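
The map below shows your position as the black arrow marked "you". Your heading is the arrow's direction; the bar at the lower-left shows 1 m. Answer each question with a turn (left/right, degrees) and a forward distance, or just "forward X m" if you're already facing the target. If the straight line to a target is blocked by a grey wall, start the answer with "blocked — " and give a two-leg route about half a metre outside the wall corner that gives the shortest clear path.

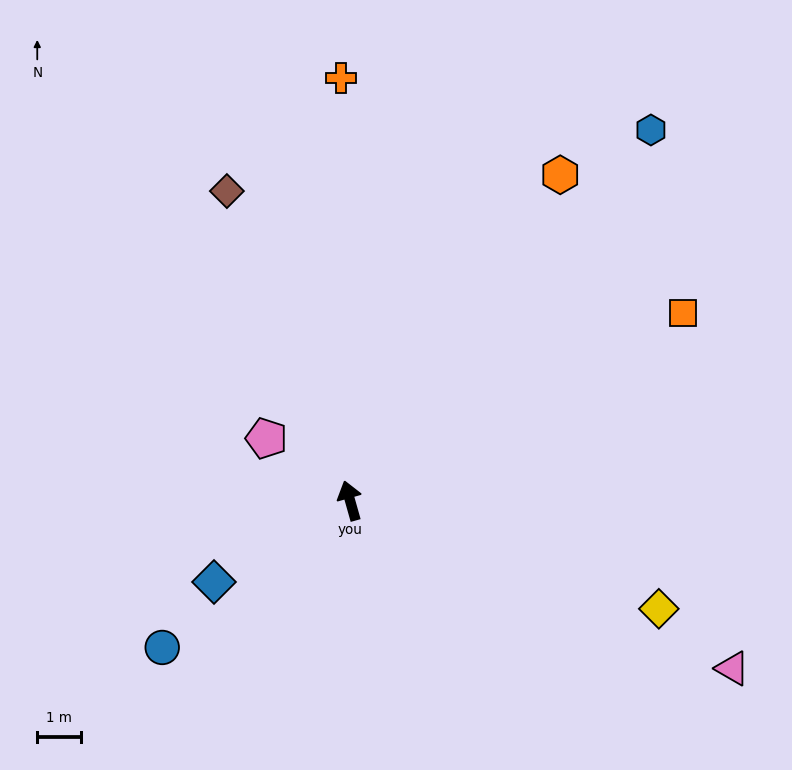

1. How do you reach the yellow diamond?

turn right 125°, forward 7.4 m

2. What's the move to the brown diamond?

turn left 6°, forward 7.6 m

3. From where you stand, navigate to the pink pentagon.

turn left 38°, forward 2.4 m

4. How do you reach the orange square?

turn right 76°, forward 8.7 m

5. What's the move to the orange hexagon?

turn right 49°, forward 8.8 m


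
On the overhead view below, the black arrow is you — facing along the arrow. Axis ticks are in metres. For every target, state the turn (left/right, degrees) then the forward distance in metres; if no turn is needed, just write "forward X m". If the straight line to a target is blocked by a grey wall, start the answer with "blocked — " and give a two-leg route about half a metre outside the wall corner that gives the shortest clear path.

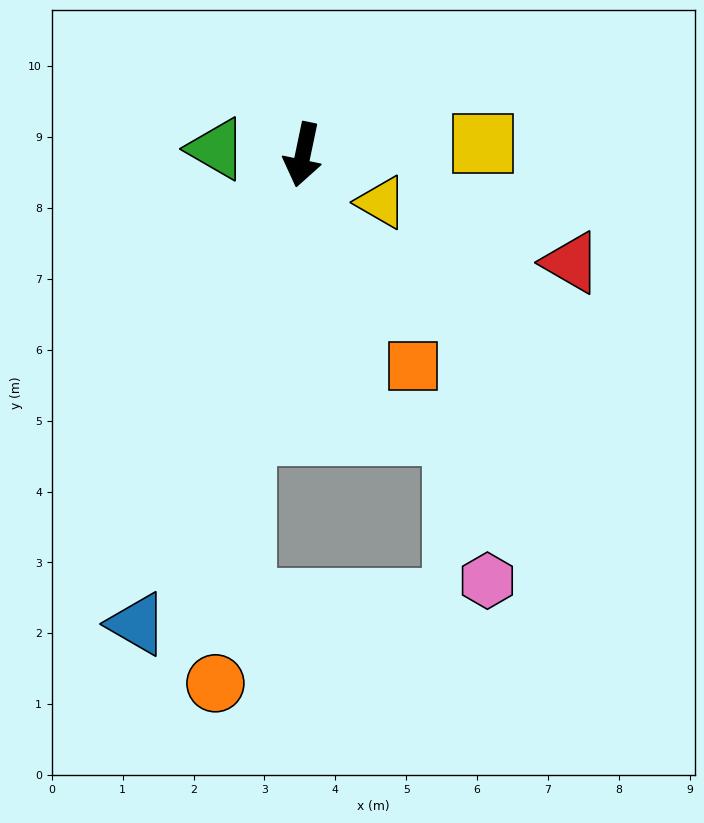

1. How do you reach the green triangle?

turn right 82°, forward 1.2 m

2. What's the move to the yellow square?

turn left 105°, forward 2.5 m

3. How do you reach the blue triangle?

turn right 8°, forward 7.0 m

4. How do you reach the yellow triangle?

turn left 71°, forward 1.3 m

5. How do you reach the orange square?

turn left 39°, forward 3.4 m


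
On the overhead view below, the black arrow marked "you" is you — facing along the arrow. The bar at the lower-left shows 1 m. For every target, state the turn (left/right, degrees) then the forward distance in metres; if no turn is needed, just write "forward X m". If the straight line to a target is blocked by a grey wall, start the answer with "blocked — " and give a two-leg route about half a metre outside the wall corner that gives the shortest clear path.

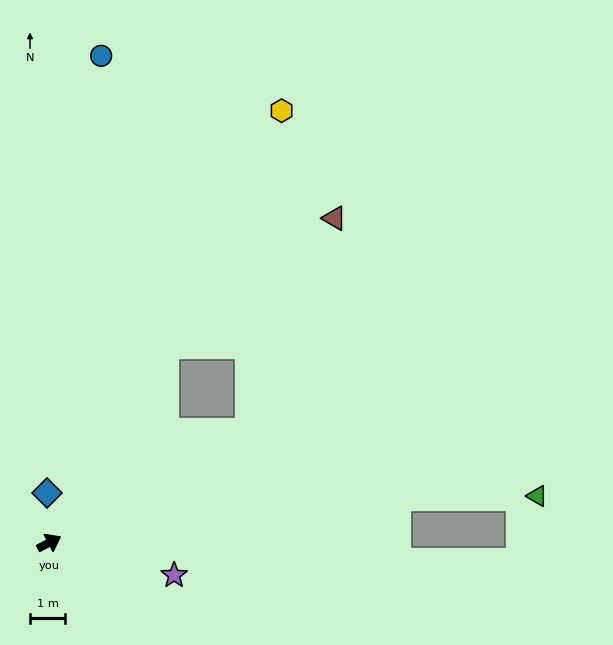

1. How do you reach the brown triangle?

blocked — turn left 32°, forward 6.6 m, then turn right 23°, forward 6.1 m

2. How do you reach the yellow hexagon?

turn left 34°, forward 14.0 m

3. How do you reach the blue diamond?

turn left 65°, forward 1.4 m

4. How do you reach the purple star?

turn right 42°, forward 3.7 m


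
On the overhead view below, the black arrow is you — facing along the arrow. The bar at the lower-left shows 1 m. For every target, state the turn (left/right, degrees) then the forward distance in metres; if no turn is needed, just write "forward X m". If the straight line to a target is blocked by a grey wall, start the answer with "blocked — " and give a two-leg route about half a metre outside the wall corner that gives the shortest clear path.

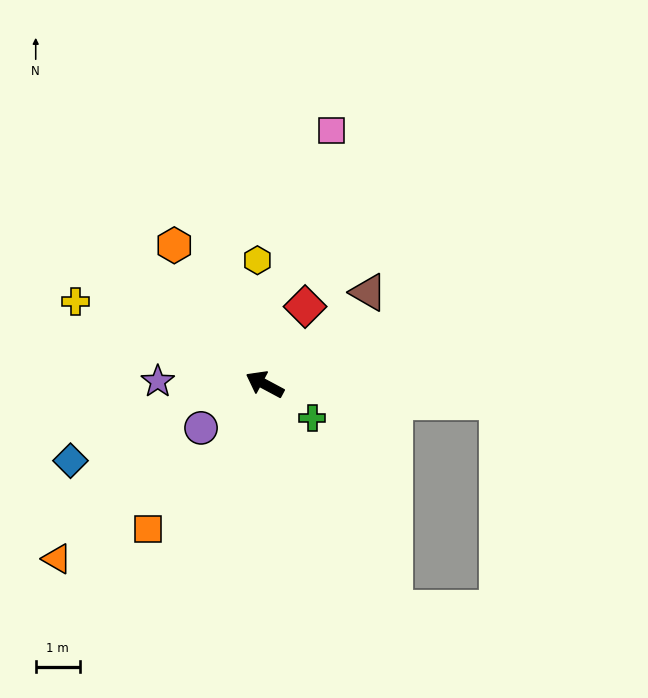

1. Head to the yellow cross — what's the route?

turn left 5°, forward 4.7 m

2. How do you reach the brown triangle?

turn right 110°, forward 3.2 m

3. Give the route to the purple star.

turn left 27°, forward 2.4 m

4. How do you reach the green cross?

turn left 173°, forward 1.3 m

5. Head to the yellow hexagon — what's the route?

turn right 58°, forward 2.8 m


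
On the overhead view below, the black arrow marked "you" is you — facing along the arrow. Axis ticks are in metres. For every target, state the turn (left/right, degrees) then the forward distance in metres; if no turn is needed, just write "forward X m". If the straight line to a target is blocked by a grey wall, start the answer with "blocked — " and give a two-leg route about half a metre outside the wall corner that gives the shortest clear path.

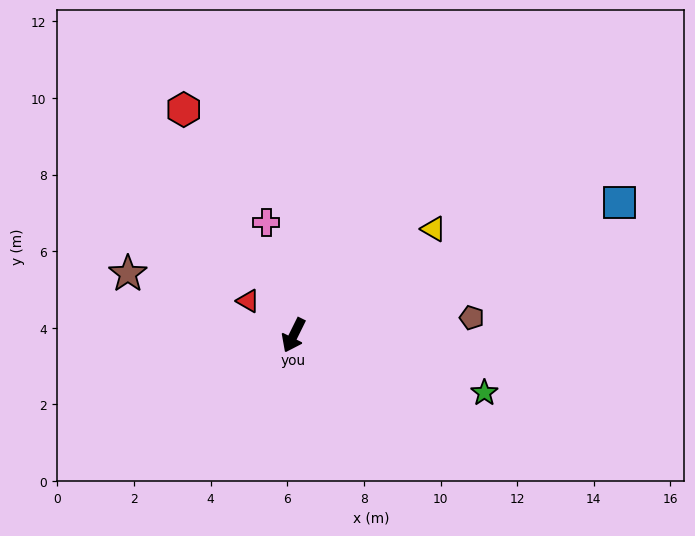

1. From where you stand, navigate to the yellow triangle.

turn left 154°, forward 4.6 m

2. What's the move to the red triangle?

turn right 101°, forward 1.5 m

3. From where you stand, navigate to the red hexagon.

turn right 128°, forward 6.6 m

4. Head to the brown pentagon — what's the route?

turn left 122°, forward 4.7 m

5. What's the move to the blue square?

turn left 139°, forward 9.2 m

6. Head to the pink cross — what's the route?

turn right 140°, forward 3.0 m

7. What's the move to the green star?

turn left 100°, forward 5.2 m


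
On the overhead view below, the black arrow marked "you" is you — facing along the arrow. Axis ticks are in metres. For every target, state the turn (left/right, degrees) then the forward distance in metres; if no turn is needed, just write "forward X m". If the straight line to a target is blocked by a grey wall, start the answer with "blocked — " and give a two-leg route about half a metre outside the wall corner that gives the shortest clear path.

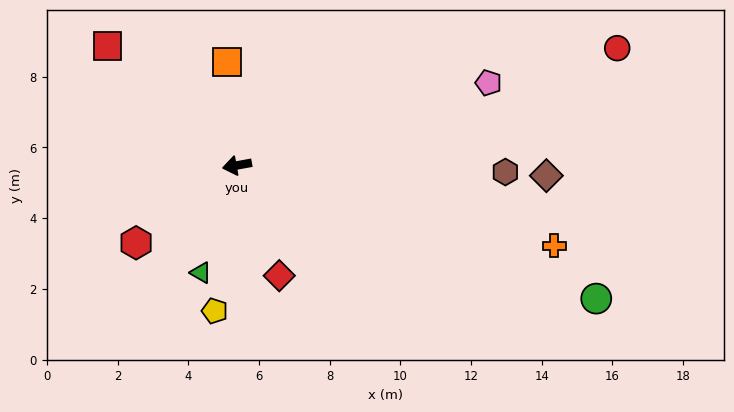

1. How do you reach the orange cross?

turn left 156°, forward 9.3 m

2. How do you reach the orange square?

turn right 95°, forward 2.9 m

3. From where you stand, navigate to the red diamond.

turn left 101°, forward 3.3 m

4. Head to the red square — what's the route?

turn right 53°, forward 5.0 m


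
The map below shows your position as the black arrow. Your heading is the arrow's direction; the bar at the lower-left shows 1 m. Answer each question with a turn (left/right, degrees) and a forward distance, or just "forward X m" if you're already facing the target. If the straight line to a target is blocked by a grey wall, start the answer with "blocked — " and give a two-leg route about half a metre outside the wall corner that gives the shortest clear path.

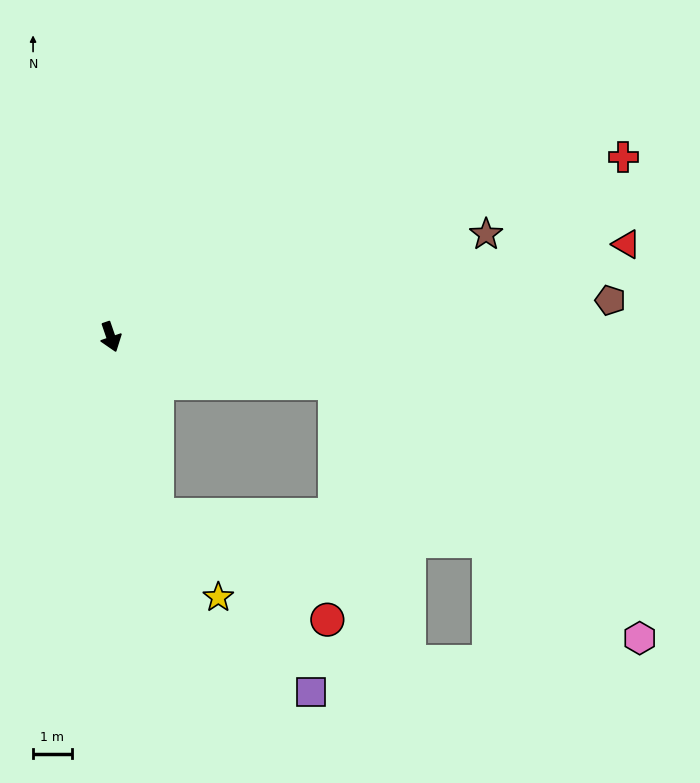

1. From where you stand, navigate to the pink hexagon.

blocked — turn left 59°, forward 5.9 m, then turn right 28°, forward 10.3 m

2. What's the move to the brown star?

turn left 86°, forward 10.1 m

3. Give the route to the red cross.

turn left 90°, forward 14.1 m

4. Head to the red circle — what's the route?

blocked — turn right 4°, forward 4.8 m, then turn left 43°, forward 5.2 m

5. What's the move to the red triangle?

turn left 81°, forward 13.6 m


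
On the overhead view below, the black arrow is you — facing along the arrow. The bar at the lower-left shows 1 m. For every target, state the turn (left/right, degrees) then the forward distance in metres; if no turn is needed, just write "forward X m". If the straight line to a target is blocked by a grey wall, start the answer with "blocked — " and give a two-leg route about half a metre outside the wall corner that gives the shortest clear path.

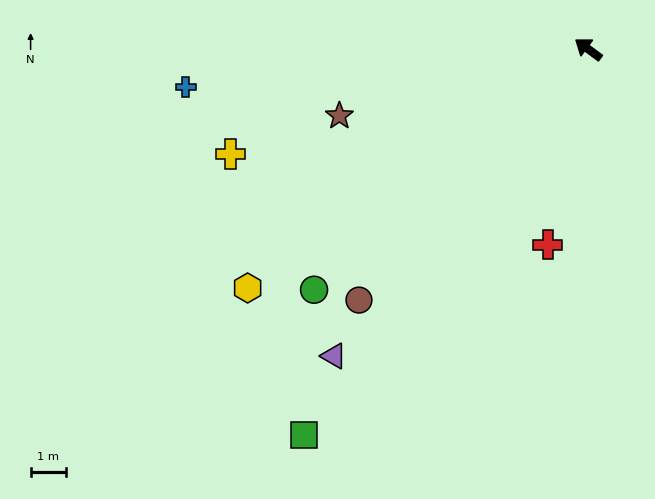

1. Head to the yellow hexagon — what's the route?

turn left 71°, forward 11.6 m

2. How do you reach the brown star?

turn left 51°, forward 7.2 m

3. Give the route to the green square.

turn left 90°, forward 13.4 m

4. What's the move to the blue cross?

turn left 42°, forward 11.3 m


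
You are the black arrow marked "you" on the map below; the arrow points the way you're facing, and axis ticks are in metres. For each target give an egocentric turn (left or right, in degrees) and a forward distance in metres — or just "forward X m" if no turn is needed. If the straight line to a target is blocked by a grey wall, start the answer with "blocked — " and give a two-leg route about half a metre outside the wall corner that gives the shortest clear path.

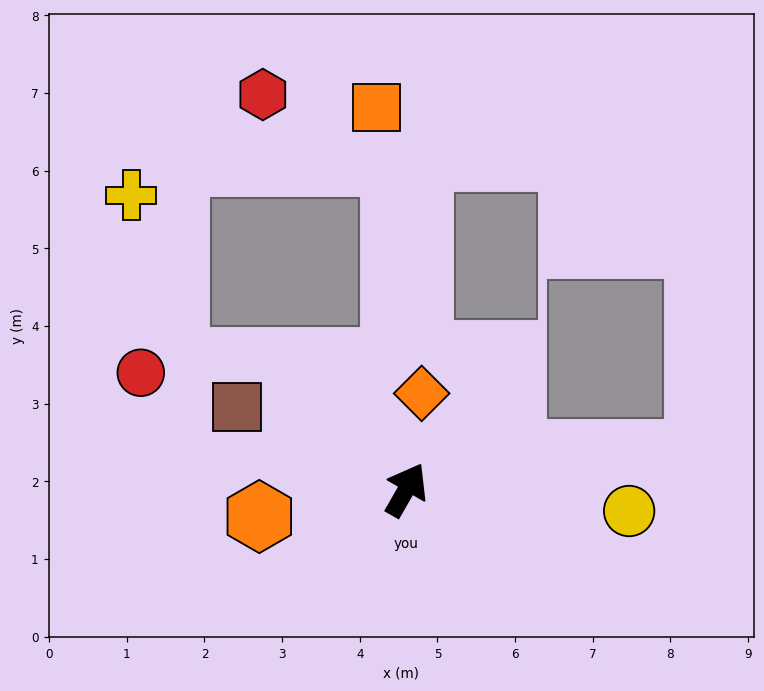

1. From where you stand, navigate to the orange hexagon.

turn left 130°, forward 1.9 m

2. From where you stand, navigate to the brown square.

turn left 94°, forward 2.4 m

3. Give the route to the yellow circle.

turn right 66°, forward 2.9 m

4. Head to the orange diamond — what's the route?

turn left 21°, forward 1.3 m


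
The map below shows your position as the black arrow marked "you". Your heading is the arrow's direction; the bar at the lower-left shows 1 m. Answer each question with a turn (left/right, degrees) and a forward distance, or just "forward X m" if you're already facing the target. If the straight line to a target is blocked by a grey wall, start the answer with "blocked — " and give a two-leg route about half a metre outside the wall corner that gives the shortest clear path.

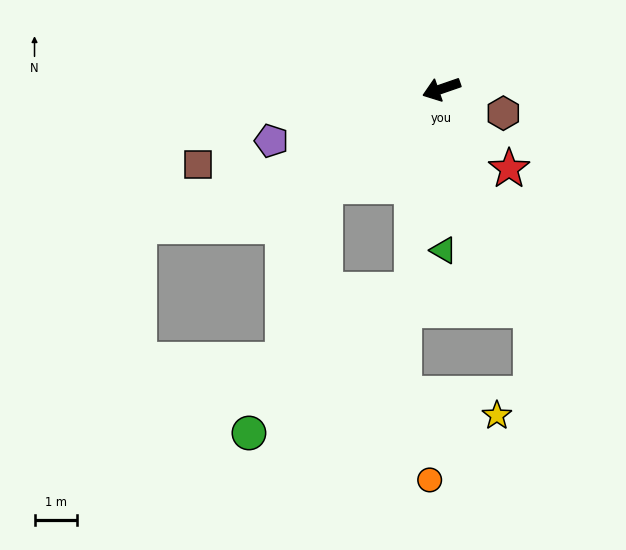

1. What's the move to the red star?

turn left 111°, forward 2.5 m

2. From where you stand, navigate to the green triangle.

turn left 72°, forward 3.8 m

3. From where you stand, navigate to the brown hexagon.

turn left 140°, forward 1.6 m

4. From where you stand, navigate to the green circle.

blocked — turn left 62°, forward 4.8 m, then turn right 40°, forward 5.1 m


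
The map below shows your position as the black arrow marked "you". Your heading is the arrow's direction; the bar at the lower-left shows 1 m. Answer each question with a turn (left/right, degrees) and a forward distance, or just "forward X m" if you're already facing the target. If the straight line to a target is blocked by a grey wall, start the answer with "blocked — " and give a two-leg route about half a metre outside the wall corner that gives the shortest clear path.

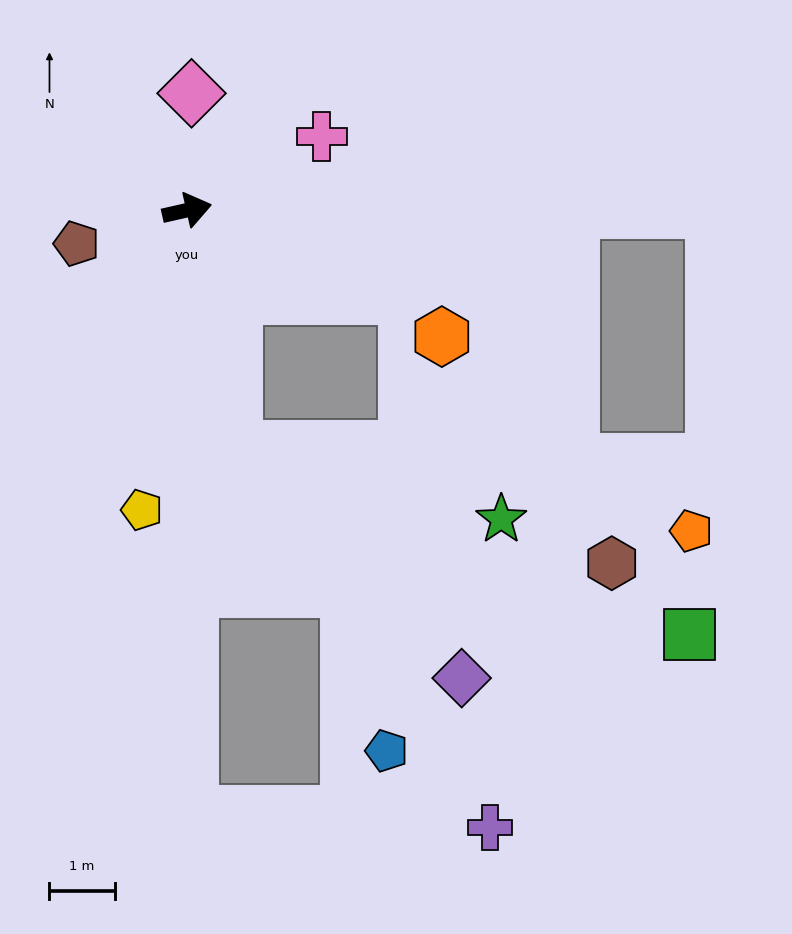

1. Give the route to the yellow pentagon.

turn right 111°, forward 4.7 m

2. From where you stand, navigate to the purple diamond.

blocked — turn right 91°, forward 3.7 m, then turn left 33°, forward 5.0 m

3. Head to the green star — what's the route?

blocked — turn right 91°, forward 3.7 m, then turn left 63°, forward 4.2 m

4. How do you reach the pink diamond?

turn left 75°, forward 1.8 m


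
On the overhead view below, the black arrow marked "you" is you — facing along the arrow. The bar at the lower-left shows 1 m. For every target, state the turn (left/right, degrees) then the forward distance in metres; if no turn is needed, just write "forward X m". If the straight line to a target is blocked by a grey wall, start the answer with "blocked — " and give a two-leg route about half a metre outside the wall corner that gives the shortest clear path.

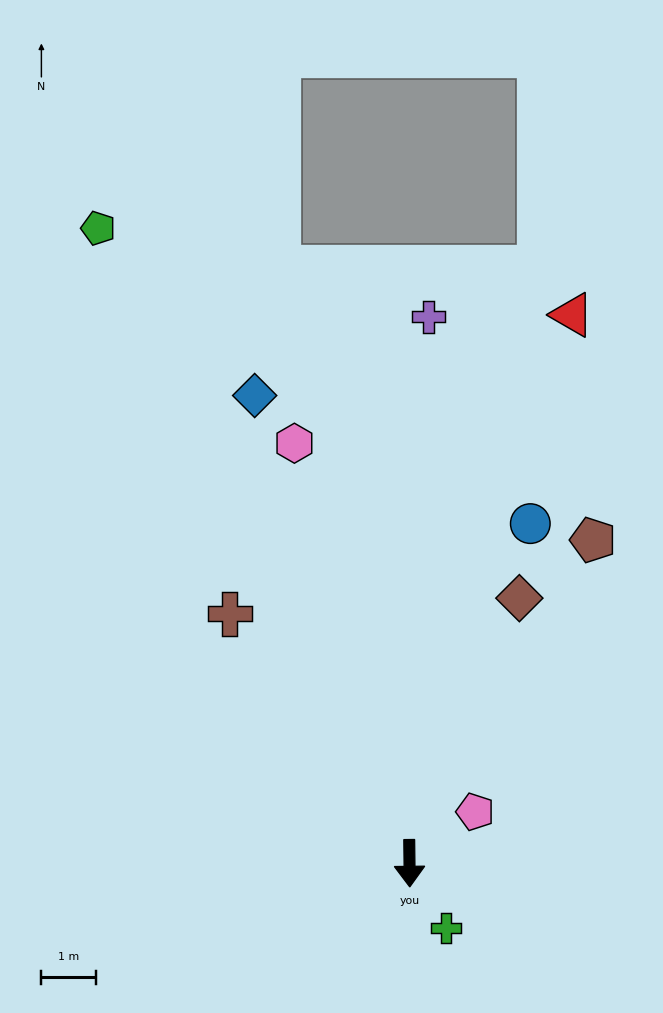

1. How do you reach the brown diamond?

turn left 157°, forward 5.3 m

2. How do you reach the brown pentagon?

turn left 150°, forward 6.9 m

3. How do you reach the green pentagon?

turn right 155°, forward 13.0 m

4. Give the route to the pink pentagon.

turn left 127°, forward 1.5 m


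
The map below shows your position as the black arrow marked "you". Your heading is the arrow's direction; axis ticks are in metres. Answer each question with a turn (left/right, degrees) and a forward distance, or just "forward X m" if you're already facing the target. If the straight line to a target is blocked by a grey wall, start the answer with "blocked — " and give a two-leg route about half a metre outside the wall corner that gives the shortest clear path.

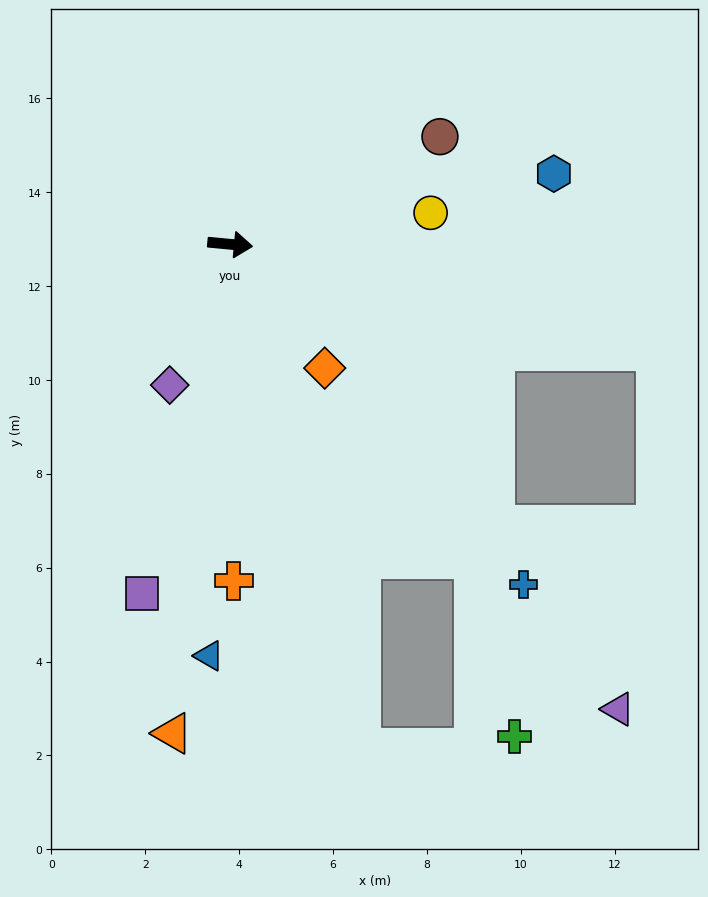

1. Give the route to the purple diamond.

turn right 108°, forward 3.3 m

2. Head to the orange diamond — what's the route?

turn right 47°, forward 3.3 m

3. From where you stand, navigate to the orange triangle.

turn right 91°, forward 10.5 m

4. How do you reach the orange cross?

turn right 84°, forward 7.2 m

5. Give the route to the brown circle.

turn left 33°, forward 5.0 m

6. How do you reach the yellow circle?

turn left 14°, forward 4.3 m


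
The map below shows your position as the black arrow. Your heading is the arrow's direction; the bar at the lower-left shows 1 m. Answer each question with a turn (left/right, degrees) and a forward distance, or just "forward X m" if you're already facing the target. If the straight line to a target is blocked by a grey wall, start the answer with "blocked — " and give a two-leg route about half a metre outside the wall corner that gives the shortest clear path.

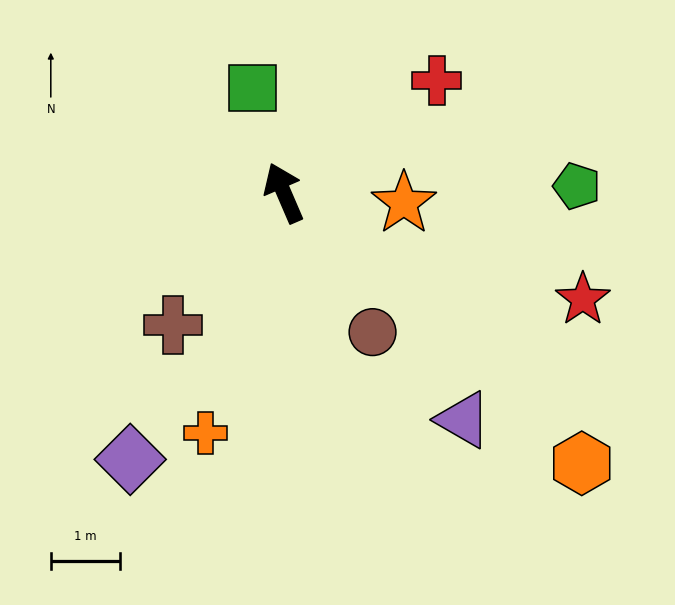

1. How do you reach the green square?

turn right 7°, forward 1.6 m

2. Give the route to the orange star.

turn right 118°, forward 1.7 m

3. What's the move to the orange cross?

turn left 139°, forward 3.7 m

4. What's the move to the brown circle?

turn right 171°, forward 2.4 m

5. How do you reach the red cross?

turn right 77°, forward 2.7 m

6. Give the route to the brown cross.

turn left 117°, forward 2.5 m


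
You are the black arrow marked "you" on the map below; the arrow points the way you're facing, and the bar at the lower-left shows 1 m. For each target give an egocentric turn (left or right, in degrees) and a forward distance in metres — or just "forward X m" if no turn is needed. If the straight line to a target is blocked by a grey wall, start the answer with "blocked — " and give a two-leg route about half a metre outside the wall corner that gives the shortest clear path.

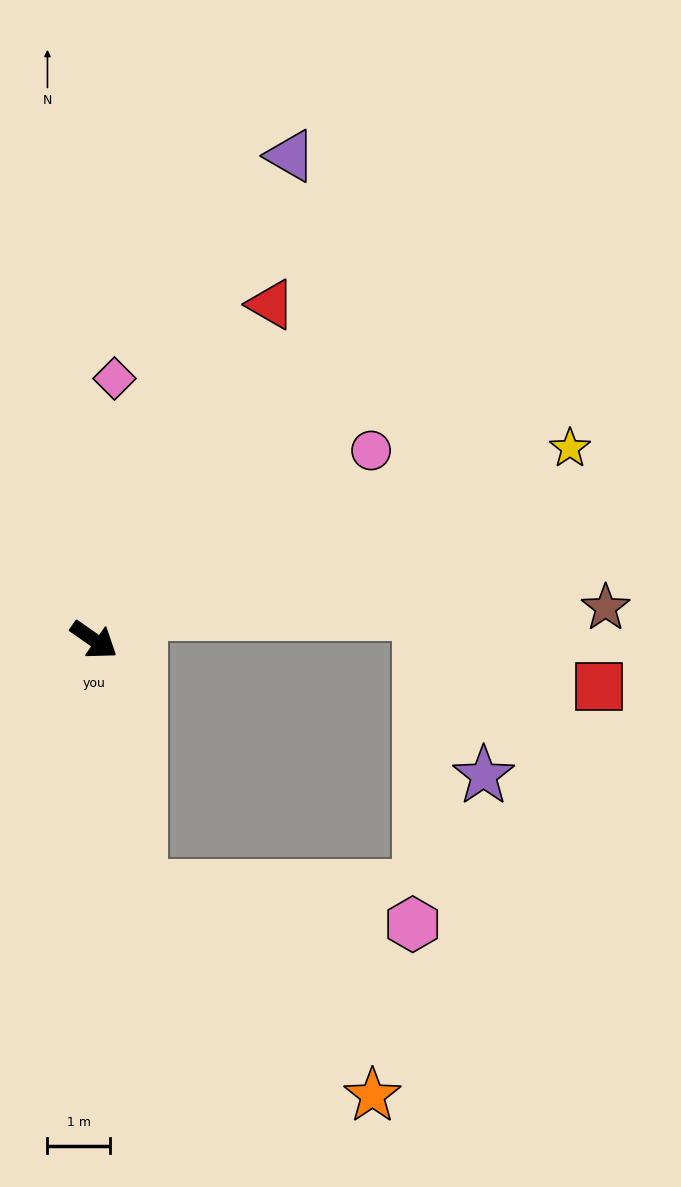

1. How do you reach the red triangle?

turn left 97°, forward 6.1 m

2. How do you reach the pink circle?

turn left 69°, forward 5.4 m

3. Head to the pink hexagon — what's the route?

blocked — turn right 44°, forward 4.0 m, then turn left 71°, forward 4.4 m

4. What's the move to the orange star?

blocked — turn right 44°, forward 4.0 m, then turn left 37°, forward 5.0 m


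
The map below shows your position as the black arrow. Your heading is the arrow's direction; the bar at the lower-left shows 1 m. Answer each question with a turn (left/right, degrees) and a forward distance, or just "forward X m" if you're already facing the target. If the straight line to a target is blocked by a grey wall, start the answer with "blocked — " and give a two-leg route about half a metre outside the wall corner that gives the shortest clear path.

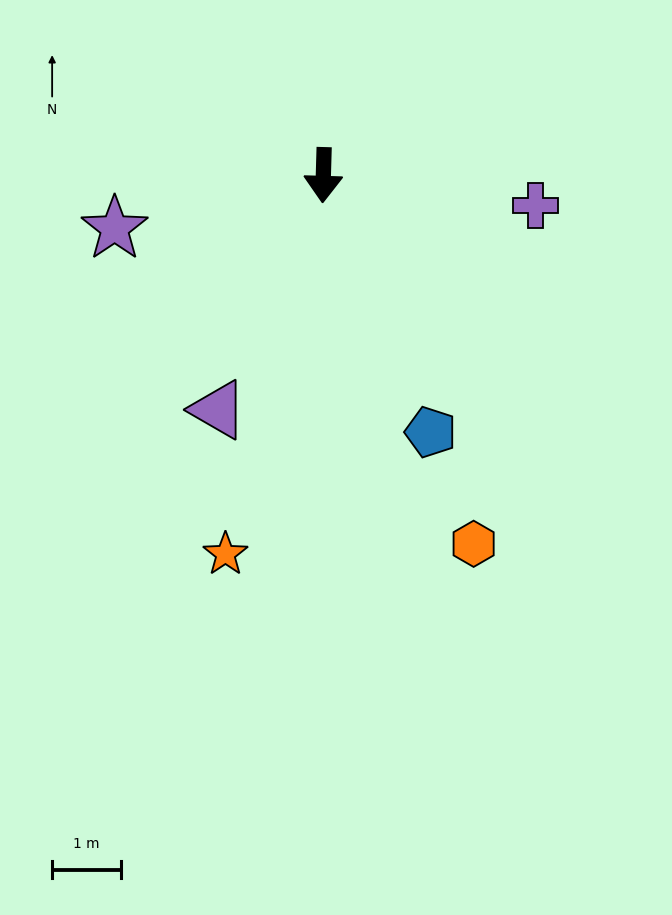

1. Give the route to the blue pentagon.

turn left 24°, forward 4.1 m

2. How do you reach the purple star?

turn right 74°, forward 3.1 m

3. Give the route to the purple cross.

turn left 83°, forward 3.1 m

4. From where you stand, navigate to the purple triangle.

turn right 22°, forward 3.8 m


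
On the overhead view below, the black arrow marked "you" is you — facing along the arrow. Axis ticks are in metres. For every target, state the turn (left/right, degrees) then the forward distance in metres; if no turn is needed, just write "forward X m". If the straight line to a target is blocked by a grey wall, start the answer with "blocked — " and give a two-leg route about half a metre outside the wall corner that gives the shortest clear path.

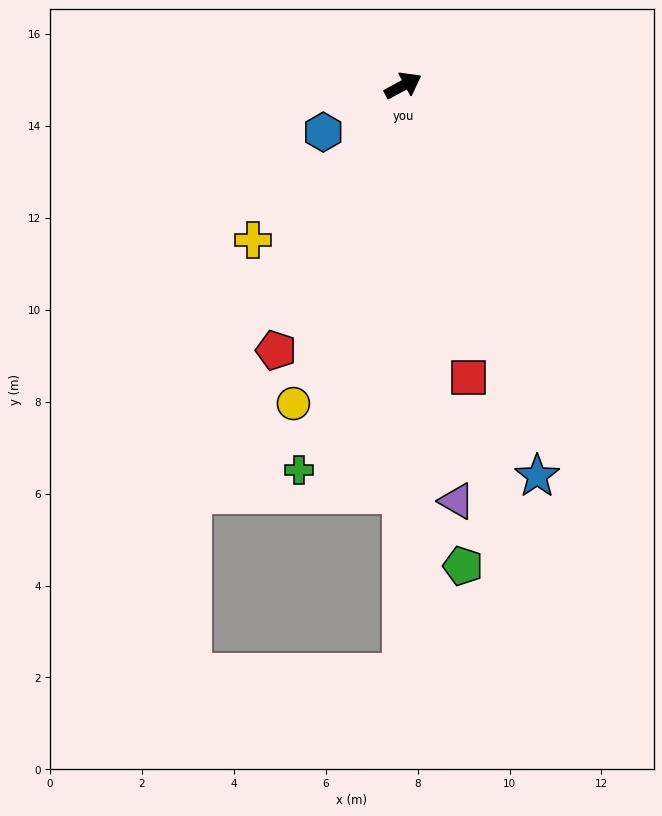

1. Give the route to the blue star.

turn right 100°, forward 9.0 m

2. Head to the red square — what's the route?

turn right 106°, forward 6.5 m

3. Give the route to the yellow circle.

turn right 137°, forward 7.3 m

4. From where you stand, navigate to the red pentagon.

turn right 144°, forward 6.4 m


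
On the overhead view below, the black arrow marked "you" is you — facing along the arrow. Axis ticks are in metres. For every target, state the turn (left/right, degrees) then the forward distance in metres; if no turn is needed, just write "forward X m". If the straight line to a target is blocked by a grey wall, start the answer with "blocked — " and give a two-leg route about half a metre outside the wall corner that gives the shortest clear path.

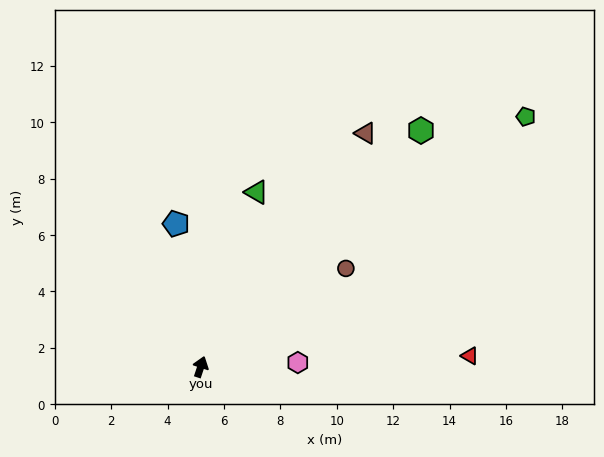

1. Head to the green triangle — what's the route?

forward 6.5 m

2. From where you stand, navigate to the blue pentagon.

turn left 28°, forward 5.2 m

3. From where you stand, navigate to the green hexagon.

turn right 25°, forward 11.5 m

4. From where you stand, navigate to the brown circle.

turn right 38°, forward 6.2 m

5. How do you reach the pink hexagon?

turn right 69°, forward 3.4 m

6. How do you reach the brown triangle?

turn right 17°, forward 10.1 m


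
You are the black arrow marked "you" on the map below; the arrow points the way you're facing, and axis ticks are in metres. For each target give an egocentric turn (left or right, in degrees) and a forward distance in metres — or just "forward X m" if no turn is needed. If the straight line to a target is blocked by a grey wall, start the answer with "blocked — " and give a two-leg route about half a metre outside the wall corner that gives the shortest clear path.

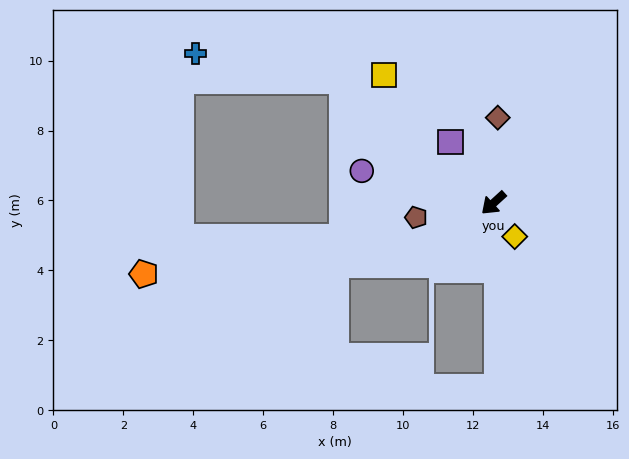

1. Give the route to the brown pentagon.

turn right 32°, forward 2.3 m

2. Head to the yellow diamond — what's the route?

turn left 80°, forward 1.1 m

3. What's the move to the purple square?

turn right 97°, forward 2.1 m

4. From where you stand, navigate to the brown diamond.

turn right 135°, forward 2.4 m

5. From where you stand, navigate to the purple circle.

turn right 56°, forward 3.9 m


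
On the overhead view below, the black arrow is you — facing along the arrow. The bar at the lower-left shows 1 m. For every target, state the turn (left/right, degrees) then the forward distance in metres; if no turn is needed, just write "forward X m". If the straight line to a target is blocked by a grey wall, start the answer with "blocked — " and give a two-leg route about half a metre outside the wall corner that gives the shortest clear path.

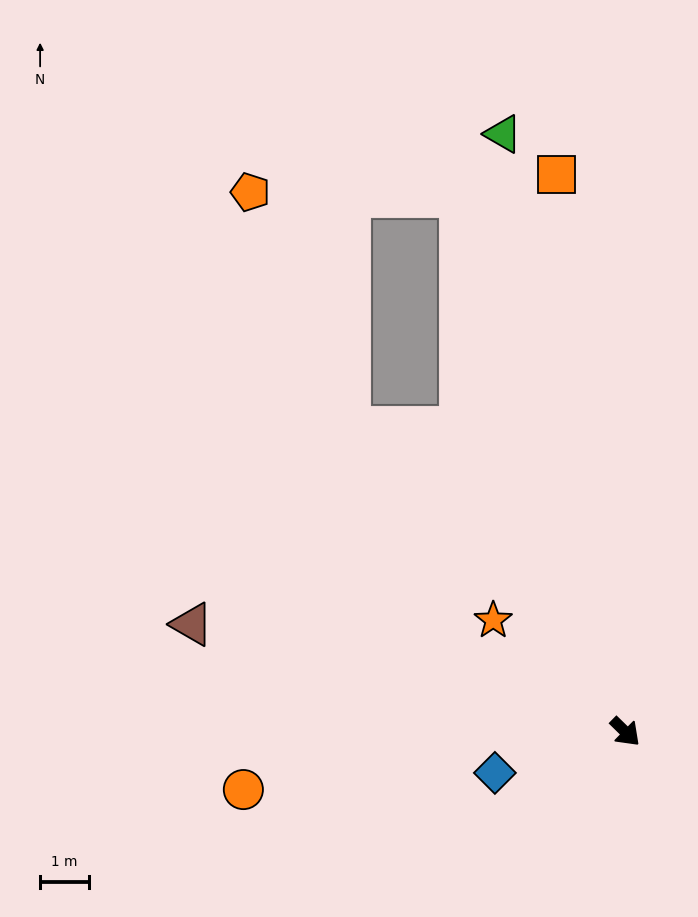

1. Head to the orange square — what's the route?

turn left 141°, forward 11.5 m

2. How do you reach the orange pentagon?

blocked — turn left 152°, forward 11.5 m, then turn left 71°, forward 4.3 m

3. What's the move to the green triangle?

turn left 146°, forward 12.5 m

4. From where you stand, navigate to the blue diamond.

turn right 118°, forward 2.8 m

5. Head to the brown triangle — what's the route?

turn right 150°, forward 9.2 m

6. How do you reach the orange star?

turn right 176°, forward 3.6 m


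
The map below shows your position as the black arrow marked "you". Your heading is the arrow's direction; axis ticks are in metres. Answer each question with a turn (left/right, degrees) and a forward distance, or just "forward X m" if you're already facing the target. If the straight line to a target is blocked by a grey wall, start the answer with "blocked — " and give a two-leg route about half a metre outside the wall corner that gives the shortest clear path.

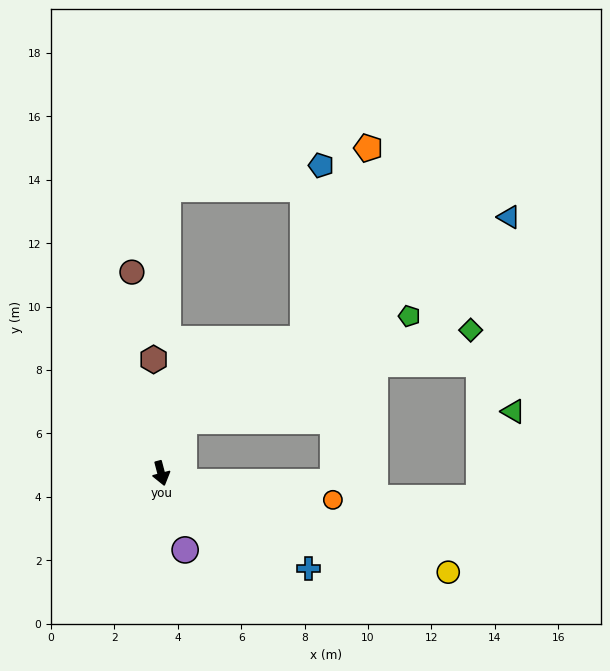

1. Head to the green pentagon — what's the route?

blocked — turn left 142°, forward 1.8 m, then turn right 42°, forward 7.9 m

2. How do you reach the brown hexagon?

turn left 169°, forward 3.6 m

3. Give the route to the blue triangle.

blocked — turn left 142°, forward 1.8 m, then turn right 35°, forward 12.1 m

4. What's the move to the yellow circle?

turn left 56°, forward 9.6 m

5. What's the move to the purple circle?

turn left 3°, forward 2.5 m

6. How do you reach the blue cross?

turn left 42°, forward 5.5 m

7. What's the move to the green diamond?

blocked — turn left 142°, forward 1.8 m, then turn right 49°, forward 9.5 m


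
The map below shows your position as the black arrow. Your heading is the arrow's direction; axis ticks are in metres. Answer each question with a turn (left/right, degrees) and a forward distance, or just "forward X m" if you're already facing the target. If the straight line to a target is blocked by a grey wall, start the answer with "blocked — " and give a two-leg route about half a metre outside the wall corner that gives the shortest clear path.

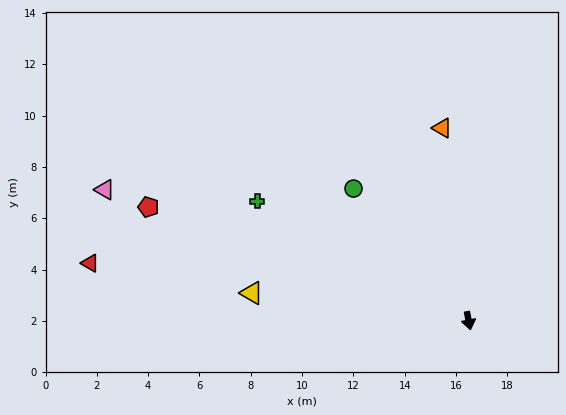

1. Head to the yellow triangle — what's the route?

turn right 108°, forward 8.5 m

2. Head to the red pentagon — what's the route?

turn right 121°, forward 13.2 m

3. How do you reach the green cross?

turn right 131°, forward 9.5 m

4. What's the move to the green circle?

turn right 150°, forward 6.8 m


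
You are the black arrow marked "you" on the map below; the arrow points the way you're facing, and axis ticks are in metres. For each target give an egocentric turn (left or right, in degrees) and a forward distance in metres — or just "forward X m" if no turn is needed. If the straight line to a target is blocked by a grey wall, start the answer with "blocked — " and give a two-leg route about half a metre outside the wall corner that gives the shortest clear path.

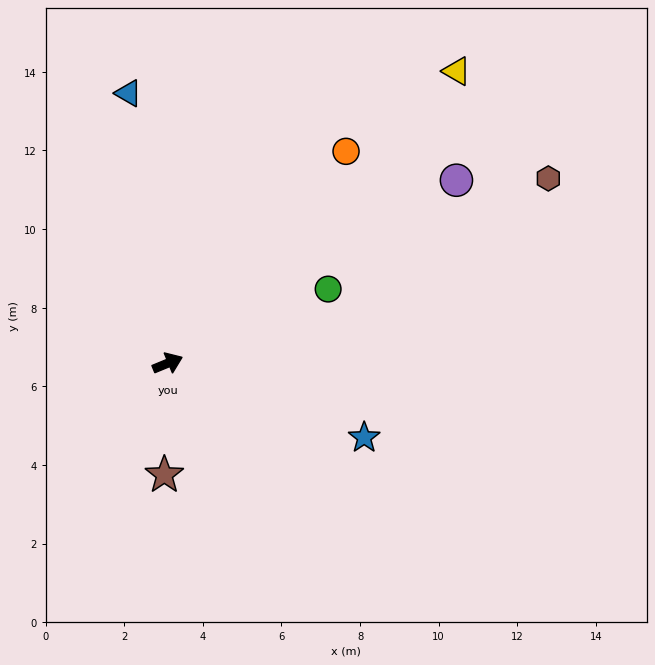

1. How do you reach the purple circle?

turn left 10°, forward 8.7 m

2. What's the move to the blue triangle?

turn left 76°, forward 6.9 m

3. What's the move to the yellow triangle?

turn left 23°, forward 10.4 m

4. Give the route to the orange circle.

turn left 28°, forward 7.0 m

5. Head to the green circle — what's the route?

turn left 2°, forward 4.5 m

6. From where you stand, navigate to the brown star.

turn right 114°, forward 2.8 m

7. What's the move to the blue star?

turn right 43°, forward 5.3 m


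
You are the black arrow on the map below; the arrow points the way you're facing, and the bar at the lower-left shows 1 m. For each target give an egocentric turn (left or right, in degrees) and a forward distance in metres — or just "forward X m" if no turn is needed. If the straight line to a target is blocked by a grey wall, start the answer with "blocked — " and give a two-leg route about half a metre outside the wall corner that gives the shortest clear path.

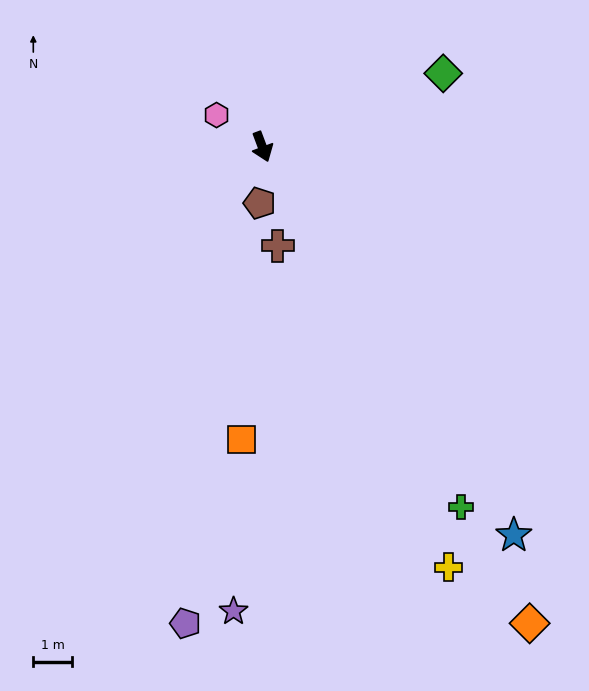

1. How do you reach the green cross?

turn left 8°, forward 10.5 m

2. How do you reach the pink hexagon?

turn right 145°, forward 1.4 m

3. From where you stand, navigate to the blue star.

turn left 12°, forward 11.8 m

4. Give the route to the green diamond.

turn left 92°, forward 5.0 m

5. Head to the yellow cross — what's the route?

turn left 3°, forward 11.8 m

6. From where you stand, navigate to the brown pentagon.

turn right 23°, forward 1.4 m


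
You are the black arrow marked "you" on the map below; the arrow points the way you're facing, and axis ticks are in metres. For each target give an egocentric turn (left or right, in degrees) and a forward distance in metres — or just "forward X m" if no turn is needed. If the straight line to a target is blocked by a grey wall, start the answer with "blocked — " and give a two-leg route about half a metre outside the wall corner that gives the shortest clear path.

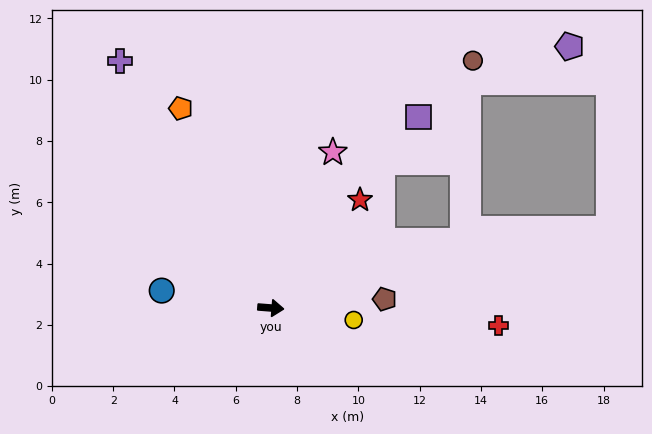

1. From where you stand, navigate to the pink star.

turn left 73°, forward 5.5 m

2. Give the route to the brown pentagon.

turn left 9°, forward 3.7 m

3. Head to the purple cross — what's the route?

turn left 126°, forward 9.4 m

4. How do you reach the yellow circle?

turn right 4°, forward 2.7 m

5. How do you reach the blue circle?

turn left 175°, forward 3.6 m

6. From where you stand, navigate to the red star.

turn left 55°, forward 4.6 m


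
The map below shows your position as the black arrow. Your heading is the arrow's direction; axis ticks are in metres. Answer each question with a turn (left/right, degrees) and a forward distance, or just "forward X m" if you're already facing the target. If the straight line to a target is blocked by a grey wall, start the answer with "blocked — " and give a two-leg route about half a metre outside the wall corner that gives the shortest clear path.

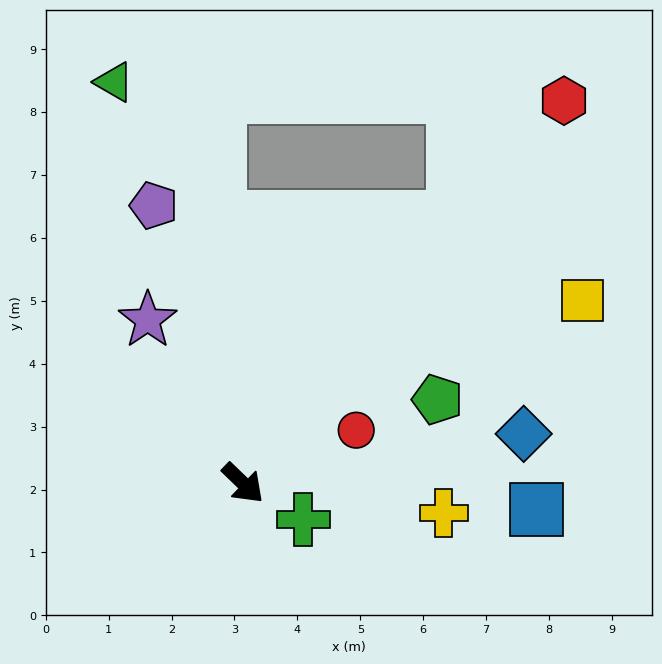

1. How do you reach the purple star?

turn left 164°, forward 3.0 m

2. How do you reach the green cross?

turn left 13°, forward 1.1 m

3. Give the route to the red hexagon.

turn left 94°, forward 7.9 m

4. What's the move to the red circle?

turn left 69°, forward 2.0 m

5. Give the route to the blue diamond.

turn left 54°, forward 4.5 m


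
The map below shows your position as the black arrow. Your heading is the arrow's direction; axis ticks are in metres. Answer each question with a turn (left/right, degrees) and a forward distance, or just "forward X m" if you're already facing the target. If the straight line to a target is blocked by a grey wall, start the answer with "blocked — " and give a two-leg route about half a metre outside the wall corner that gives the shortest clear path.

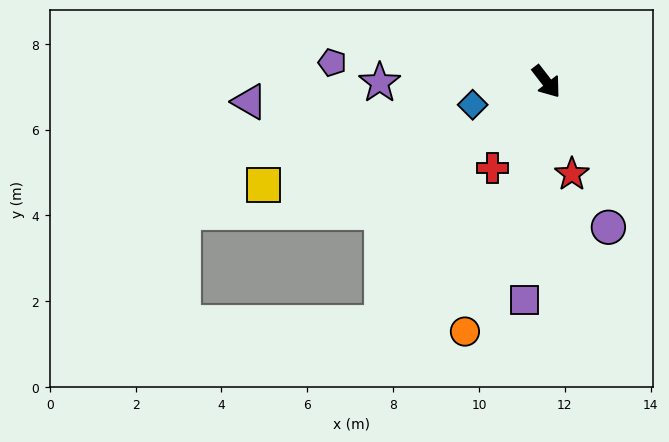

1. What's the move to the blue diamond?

turn right 110°, forward 1.8 m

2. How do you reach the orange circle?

turn right 56°, forward 6.1 m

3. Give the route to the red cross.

turn right 70°, forward 2.4 m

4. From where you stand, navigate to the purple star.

turn right 127°, forward 3.9 m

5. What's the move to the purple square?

turn right 43°, forward 5.1 m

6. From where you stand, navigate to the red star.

turn right 22°, forward 2.2 m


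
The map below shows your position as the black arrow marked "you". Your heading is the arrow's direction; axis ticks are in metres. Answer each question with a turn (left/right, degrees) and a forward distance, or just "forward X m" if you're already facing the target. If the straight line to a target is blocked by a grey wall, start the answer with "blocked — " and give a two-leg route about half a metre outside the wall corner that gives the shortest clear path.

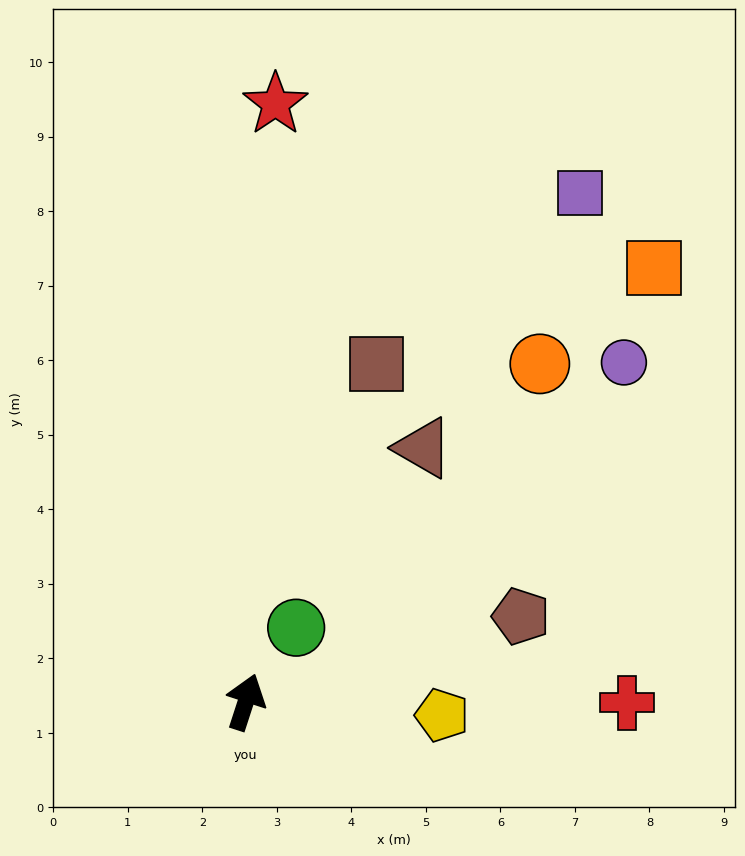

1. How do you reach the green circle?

turn right 16°, forward 1.2 m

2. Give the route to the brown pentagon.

turn right 55°, forward 3.9 m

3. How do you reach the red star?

turn left 15°, forward 8.0 m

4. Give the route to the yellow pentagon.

turn right 76°, forward 2.6 m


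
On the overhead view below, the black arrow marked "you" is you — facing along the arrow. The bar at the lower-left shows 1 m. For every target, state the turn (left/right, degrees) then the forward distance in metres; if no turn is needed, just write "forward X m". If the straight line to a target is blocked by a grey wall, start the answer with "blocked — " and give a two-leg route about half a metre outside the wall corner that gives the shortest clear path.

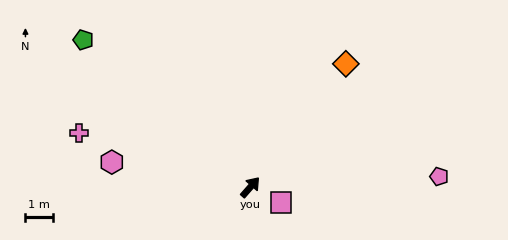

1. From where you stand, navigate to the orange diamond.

turn left 3°, forward 5.7 m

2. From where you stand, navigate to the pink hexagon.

turn left 121°, forward 5.2 m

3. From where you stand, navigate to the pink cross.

turn left 114°, forward 6.6 m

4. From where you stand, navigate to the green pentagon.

turn left 90°, forward 8.2 m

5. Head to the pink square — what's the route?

turn right 75°, forward 1.3 m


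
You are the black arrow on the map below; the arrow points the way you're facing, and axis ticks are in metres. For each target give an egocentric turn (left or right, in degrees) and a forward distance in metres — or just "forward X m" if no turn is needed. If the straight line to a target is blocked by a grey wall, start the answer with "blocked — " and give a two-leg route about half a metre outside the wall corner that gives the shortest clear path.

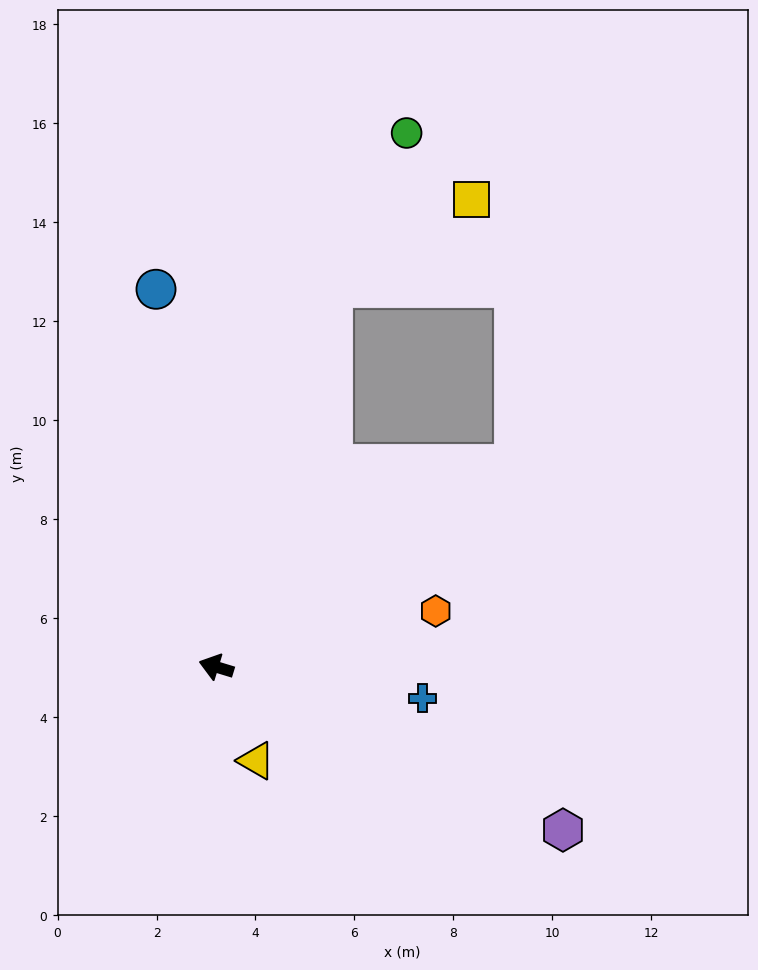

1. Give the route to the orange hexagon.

turn right 149°, forward 4.6 m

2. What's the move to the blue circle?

turn right 64°, forward 7.7 m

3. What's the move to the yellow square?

blocked — turn right 90°, forward 8.0 m, then turn right 41°, forward 3.3 m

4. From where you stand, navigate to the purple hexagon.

turn left 172°, forward 7.7 m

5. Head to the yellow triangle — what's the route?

turn left 130°, forward 2.1 m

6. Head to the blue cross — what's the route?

turn right 172°, forward 4.2 m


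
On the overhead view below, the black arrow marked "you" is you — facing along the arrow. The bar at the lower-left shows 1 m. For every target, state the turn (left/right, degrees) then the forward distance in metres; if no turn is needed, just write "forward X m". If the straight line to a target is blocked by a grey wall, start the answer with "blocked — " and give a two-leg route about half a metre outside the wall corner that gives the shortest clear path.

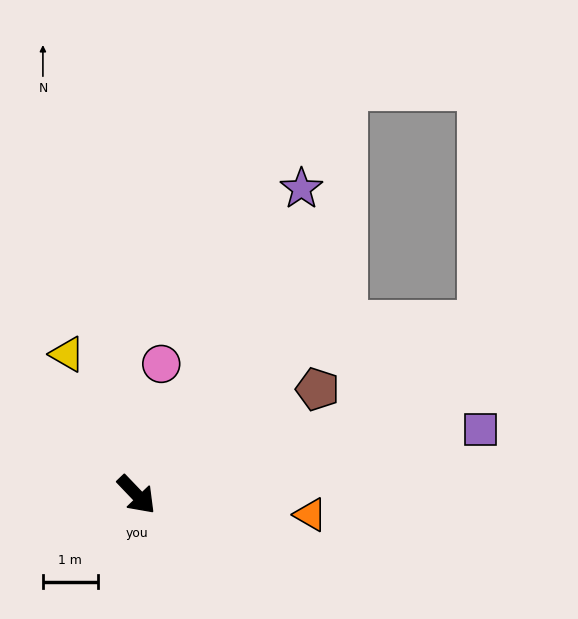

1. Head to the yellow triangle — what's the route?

turn left 163°, forward 2.8 m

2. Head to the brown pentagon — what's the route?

turn left 77°, forward 3.8 m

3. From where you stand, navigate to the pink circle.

turn left 126°, forward 2.4 m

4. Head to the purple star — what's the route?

turn left 108°, forward 6.3 m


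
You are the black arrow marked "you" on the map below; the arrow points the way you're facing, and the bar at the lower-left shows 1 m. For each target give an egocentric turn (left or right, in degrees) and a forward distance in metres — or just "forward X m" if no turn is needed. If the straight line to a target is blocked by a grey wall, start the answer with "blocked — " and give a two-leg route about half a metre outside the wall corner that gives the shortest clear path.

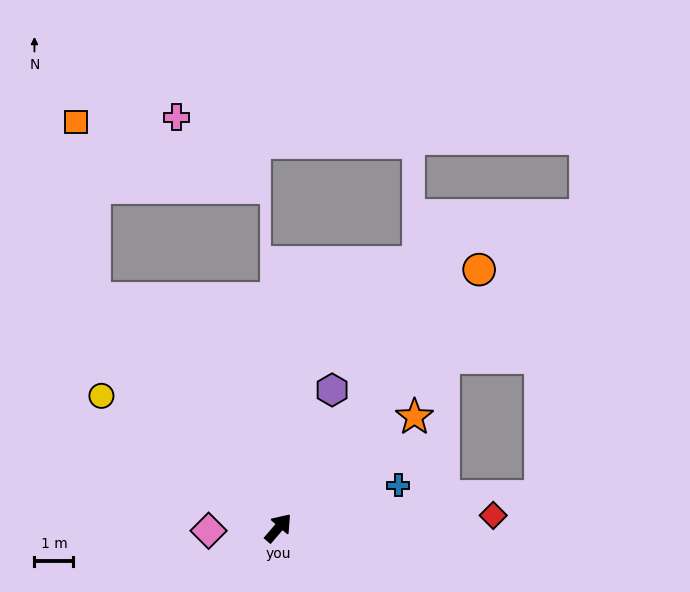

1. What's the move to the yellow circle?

turn left 94°, forward 5.7 m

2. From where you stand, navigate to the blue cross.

turn right 30°, forward 3.3 m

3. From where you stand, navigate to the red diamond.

turn right 46°, forward 5.5 m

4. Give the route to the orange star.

turn right 10°, forward 4.5 m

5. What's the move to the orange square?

blocked — turn left 79°, forward 7.6 m, then turn right 32°, forward 4.5 m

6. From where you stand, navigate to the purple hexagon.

turn left 19°, forward 3.8 m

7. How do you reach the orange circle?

turn left 3°, forward 8.4 m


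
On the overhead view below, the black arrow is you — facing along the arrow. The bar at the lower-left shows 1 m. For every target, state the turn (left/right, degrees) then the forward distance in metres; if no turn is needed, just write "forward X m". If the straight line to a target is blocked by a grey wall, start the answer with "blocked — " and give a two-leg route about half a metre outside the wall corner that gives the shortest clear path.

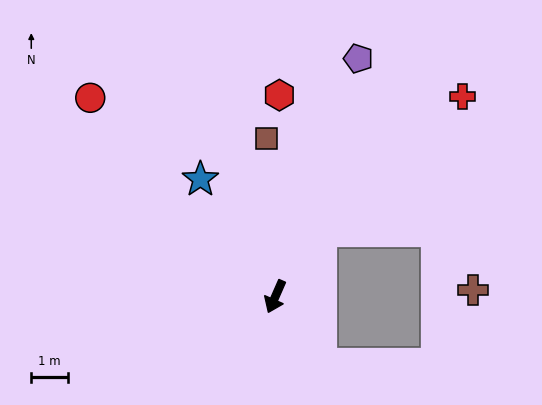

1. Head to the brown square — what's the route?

turn right 153°, forward 4.3 m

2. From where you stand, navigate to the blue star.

turn right 124°, forward 3.8 m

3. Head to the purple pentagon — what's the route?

turn right 176°, forward 6.9 m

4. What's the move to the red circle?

turn right 113°, forward 7.4 m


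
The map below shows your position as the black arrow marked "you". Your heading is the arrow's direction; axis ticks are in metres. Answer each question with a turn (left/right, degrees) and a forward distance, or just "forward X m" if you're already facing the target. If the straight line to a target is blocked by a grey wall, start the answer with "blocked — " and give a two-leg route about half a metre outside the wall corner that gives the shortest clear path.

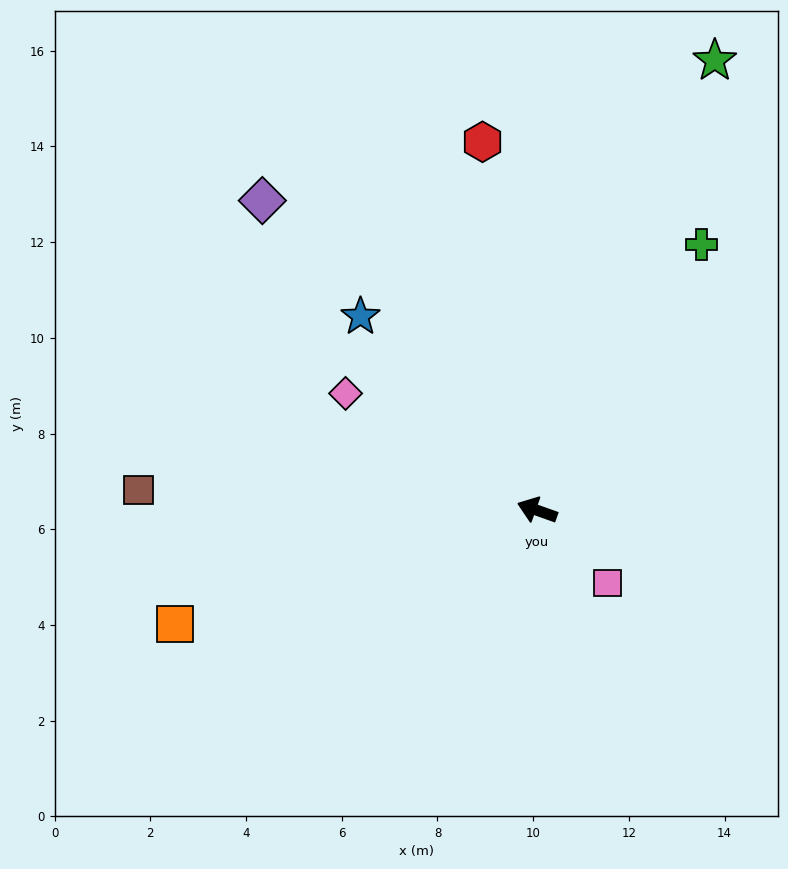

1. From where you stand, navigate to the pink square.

turn left 154°, forward 2.1 m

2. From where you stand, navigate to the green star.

turn right 92°, forward 10.1 m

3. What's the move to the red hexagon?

turn right 62°, forward 7.8 m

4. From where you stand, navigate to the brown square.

turn left 17°, forward 8.3 m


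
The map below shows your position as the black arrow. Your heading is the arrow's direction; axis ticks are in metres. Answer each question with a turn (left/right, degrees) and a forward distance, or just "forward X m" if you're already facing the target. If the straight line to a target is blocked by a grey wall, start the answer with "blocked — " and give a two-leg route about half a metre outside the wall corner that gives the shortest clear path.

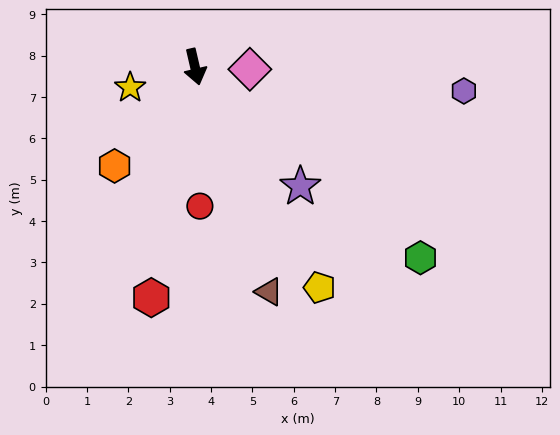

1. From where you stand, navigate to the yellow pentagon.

turn left 16°, forward 6.1 m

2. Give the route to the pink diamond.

turn left 74°, forward 1.3 m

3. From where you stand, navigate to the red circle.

turn right 11°, forward 3.4 m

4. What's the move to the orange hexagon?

turn right 52°, forward 3.1 m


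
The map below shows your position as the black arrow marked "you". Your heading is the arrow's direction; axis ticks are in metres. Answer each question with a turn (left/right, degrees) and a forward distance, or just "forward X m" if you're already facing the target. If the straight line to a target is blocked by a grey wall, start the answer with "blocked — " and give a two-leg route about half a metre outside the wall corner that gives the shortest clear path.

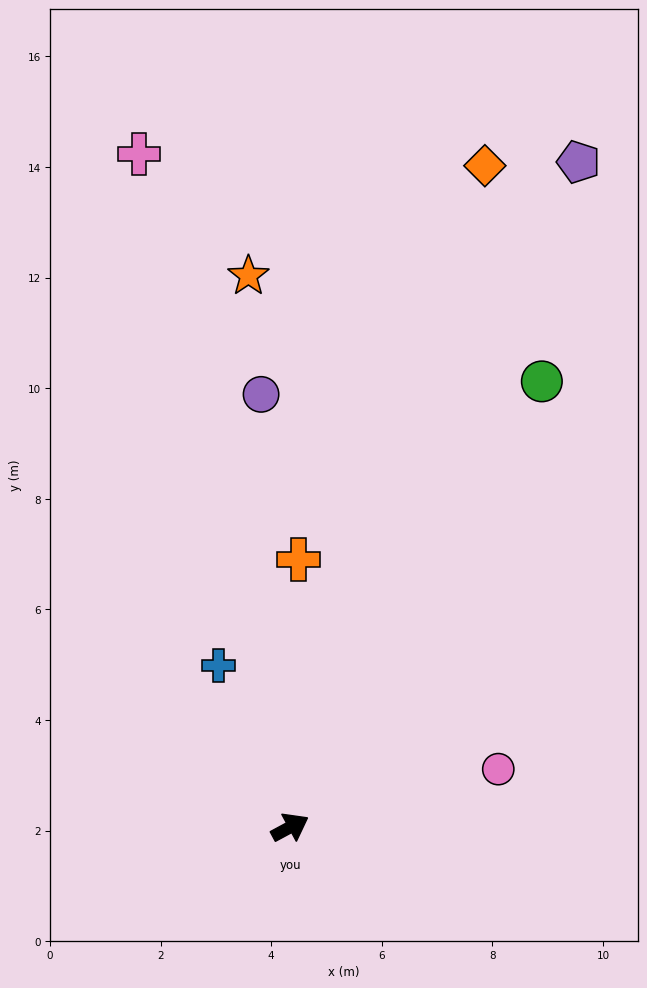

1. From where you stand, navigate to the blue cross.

turn left 86°, forward 3.2 m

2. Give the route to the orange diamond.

turn left 45°, forward 12.5 m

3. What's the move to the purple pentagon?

turn left 38°, forward 13.1 m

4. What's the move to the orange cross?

turn left 60°, forward 4.8 m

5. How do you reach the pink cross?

turn left 74°, forward 12.5 m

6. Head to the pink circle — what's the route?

turn right 13°, forward 3.9 m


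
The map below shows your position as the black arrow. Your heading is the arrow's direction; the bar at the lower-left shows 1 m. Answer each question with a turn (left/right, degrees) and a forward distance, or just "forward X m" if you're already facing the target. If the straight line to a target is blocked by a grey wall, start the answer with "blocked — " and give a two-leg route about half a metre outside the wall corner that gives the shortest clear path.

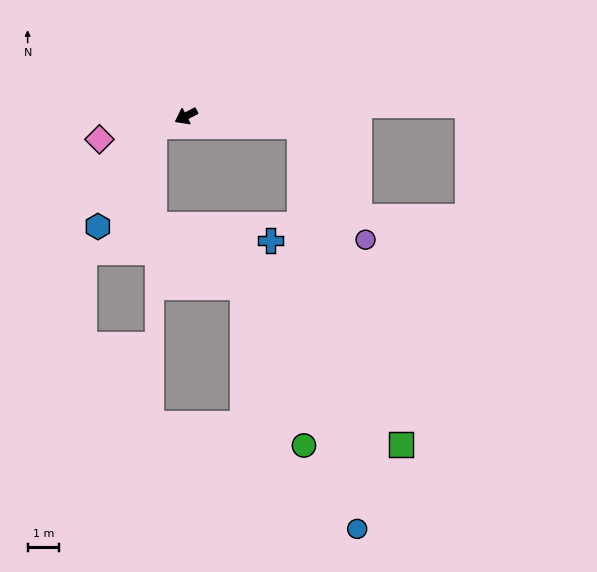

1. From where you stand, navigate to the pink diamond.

turn right 12°, forward 2.9 m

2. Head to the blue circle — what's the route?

blocked — turn left 148°, forward 3.7 m, then turn right 78°, forward 13.0 m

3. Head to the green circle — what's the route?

blocked — turn left 148°, forward 3.7 m, then turn right 85°, forward 10.2 m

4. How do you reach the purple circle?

blocked — turn left 148°, forward 3.7 m, then turn right 56°, forward 4.2 m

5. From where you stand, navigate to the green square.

blocked — turn left 148°, forward 3.7 m, then turn right 68°, forward 10.7 m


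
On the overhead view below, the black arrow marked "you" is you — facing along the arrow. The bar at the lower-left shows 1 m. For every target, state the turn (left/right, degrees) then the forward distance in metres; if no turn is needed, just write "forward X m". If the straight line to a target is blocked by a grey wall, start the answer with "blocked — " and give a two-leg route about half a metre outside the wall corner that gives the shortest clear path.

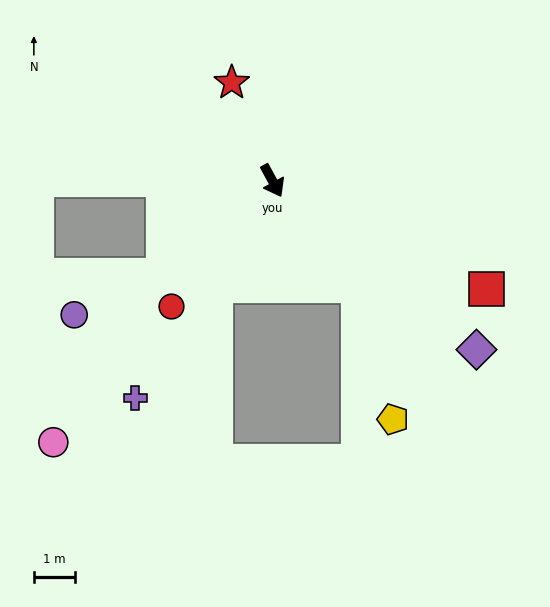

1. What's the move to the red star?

turn left 174°, forward 2.6 m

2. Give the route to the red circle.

turn right 67°, forward 3.9 m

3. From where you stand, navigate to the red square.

turn left 35°, forward 5.9 m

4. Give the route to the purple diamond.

turn left 22°, forward 6.5 m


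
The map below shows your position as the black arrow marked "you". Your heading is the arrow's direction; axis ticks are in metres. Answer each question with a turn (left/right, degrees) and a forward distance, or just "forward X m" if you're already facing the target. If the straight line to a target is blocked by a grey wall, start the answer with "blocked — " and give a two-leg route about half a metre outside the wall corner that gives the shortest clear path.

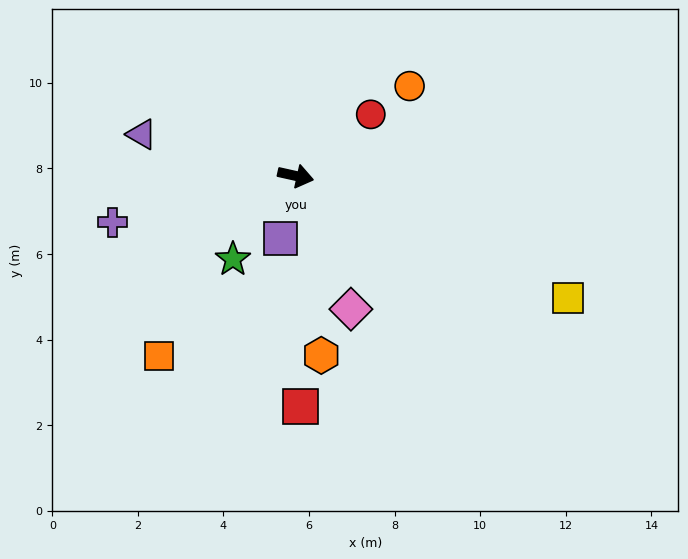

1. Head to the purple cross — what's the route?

turn right 153°, forward 4.4 m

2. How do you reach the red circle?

turn left 52°, forward 2.3 m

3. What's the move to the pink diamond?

turn right 55°, forward 3.4 m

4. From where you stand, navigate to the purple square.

turn right 91°, forward 1.5 m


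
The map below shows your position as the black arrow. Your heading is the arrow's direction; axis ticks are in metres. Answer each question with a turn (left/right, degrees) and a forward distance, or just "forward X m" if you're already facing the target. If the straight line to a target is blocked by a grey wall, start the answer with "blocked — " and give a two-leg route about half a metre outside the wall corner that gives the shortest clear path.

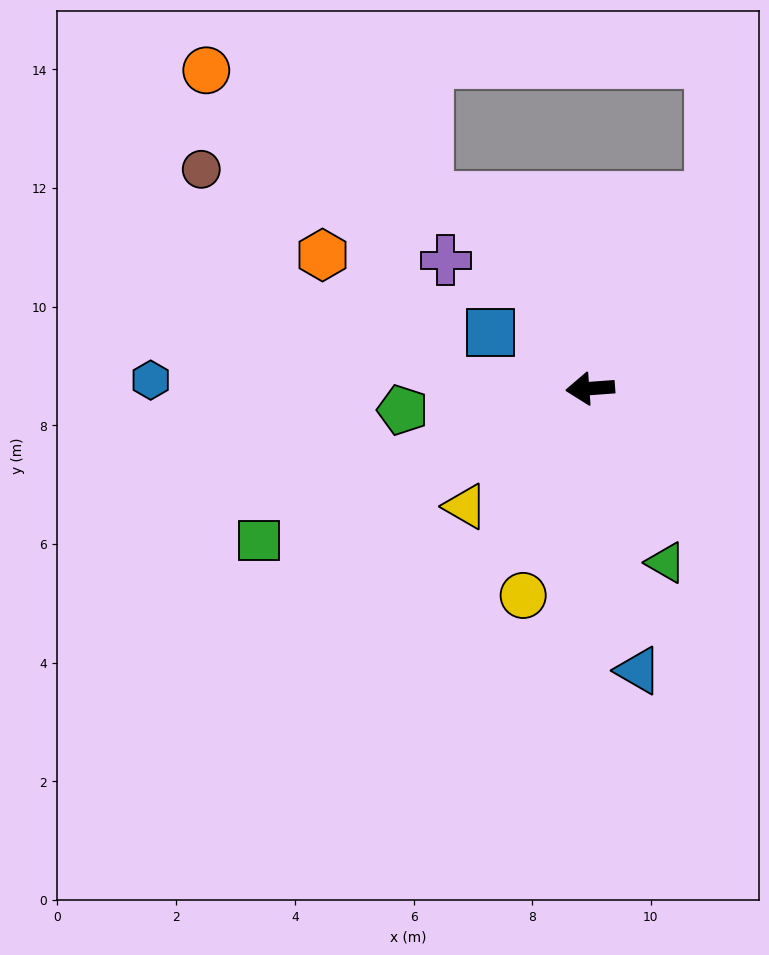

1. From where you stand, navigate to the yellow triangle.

turn left 39°, forward 2.9 m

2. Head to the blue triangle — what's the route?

turn left 95°, forward 4.8 m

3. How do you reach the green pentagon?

turn left 2°, forward 3.2 m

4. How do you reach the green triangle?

turn left 109°, forward 3.2 m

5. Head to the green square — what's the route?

turn left 20°, forward 6.1 m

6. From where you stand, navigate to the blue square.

turn right 34°, forward 1.9 m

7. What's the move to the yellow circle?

turn left 68°, forward 3.7 m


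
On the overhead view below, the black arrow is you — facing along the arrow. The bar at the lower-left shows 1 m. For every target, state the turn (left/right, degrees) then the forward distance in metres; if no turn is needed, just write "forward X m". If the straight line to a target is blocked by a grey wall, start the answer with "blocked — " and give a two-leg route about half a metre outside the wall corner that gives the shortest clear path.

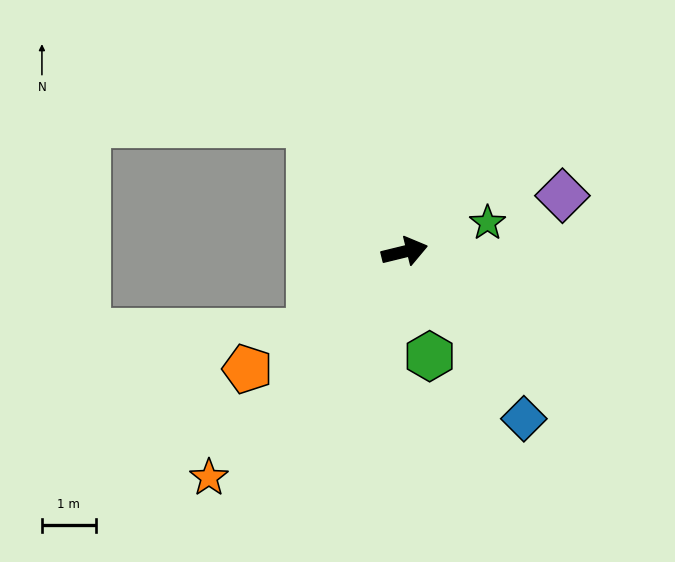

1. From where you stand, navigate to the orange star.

turn right 145°, forward 5.5 m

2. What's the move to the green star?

turn left 5°, forward 1.6 m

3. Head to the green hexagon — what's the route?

turn right 90°, forward 2.0 m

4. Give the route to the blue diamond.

turn right 68°, forward 3.8 m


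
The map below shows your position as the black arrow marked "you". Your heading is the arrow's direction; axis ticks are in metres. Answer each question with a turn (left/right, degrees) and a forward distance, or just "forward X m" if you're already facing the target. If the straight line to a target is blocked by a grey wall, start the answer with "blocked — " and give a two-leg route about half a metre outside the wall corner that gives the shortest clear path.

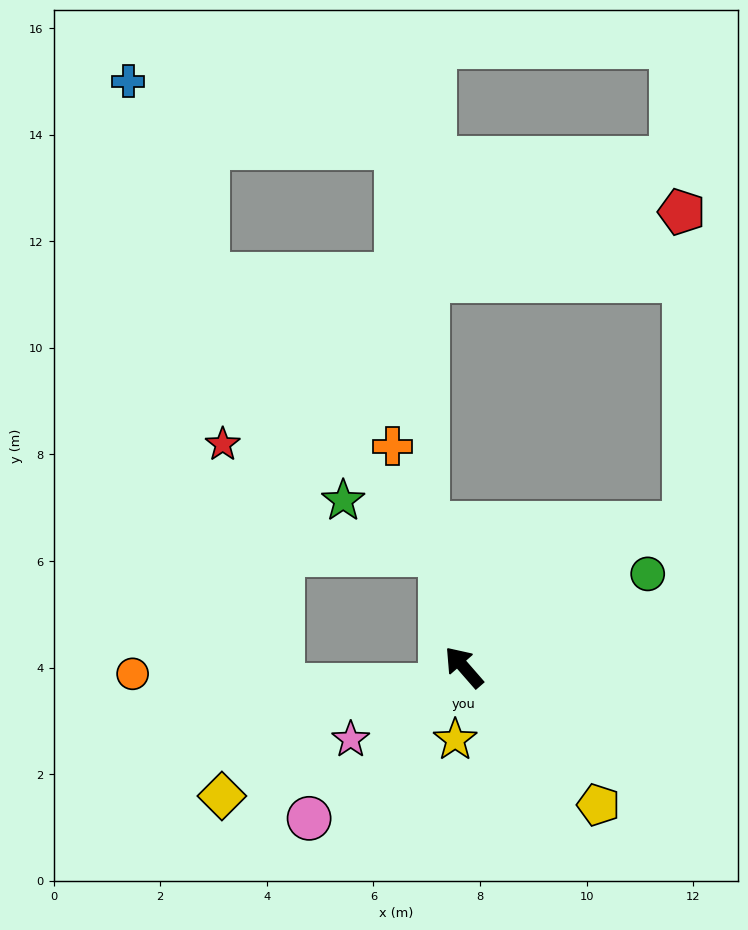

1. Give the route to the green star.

blocked — turn right 30°, forward 2.2 m, then turn left 50°, forward 2.1 m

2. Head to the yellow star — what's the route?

turn left 132°, forward 1.4 m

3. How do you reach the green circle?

turn right 104°, forward 3.9 m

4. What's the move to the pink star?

turn left 81°, forward 2.5 m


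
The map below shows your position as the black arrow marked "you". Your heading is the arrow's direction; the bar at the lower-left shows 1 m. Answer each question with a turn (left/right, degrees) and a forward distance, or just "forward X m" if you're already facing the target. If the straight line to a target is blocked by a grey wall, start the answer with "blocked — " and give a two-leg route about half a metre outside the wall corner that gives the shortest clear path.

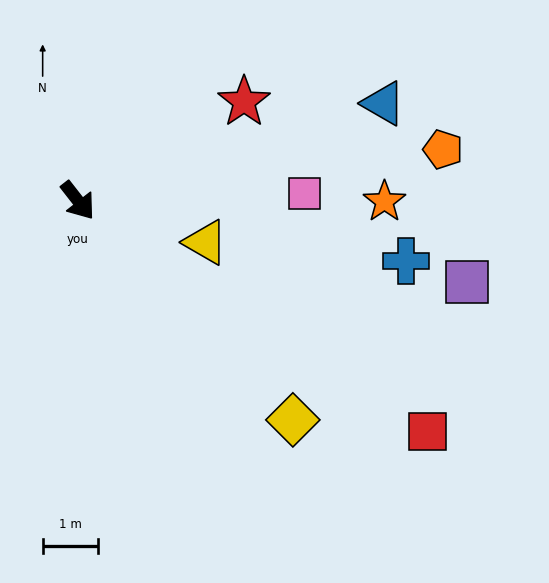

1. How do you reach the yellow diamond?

turn left 6°, forward 5.6 m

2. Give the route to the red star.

turn left 83°, forward 3.5 m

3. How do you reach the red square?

turn left 19°, forward 7.6 m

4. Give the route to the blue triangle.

turn left 70°, forward 5.8 m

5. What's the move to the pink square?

turn left 54°, forward 4.1 m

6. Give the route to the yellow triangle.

turn left 34°, forward 2.4 m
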